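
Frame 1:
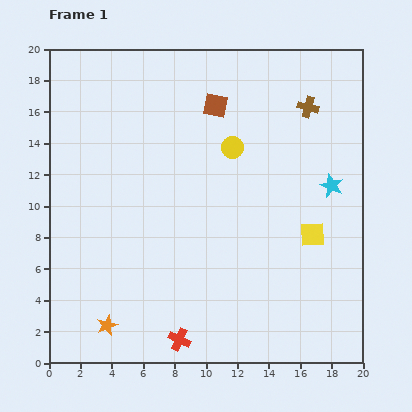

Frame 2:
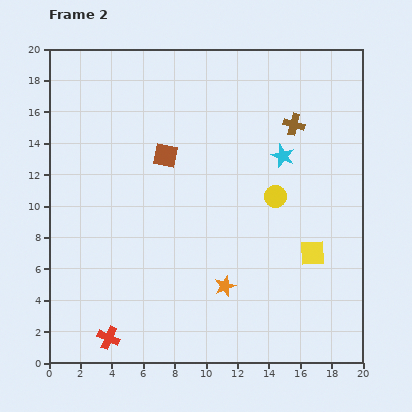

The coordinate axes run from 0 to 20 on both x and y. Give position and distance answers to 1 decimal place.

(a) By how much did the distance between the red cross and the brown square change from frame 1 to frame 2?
-3.0

Distance in frame 1: 15.1. Distance in frame 2: 12.1.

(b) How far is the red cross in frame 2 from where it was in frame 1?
4.5

The red cross moved from (8.3, 1.5) to (3.8, 1.6), a distance of √(4.5² + 0.1²) ≈ 4.5.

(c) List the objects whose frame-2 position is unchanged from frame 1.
none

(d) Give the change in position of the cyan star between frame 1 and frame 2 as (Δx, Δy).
(-3.1, 1.9)

The cyan star was at (18.0, 11.3) in frame 1 and (14.9, 13.2) in frame 2.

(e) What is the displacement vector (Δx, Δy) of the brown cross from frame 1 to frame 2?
(-0.9, -1.1)

The brown cross was at (16.5, 16.3) in frame 1 and (15.6, 15.2) in frame 2.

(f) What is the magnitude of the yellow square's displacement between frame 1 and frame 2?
1.2

The yellow square moved from (16.8, 8.2) to (16.8, 7.0), a distance of √(0.0² + 1.2²) ≈ 1.2.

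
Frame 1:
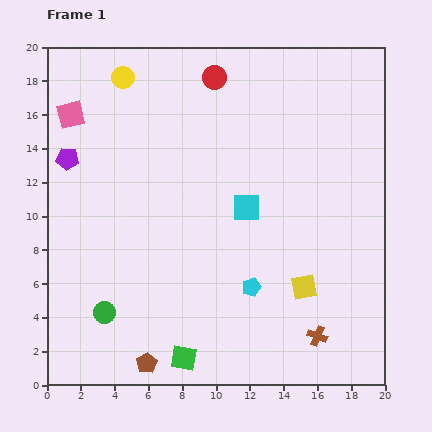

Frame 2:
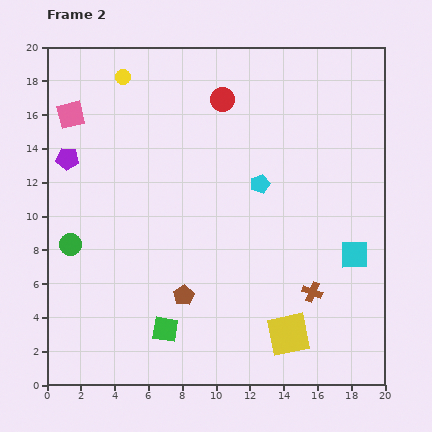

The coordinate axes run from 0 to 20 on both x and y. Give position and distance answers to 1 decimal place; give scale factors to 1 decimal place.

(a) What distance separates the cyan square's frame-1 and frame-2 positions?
7.0

The cyan square moved from (11.8, 10.5) to (18.2, 7.7), a distance of √(6.4² + 2.8²) ≈ 7.0.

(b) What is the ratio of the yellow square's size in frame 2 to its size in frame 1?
1.7×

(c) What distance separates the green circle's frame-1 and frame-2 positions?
4.5

The green circle moved from (3.4, 4.3) to (1.4, 8.3), a distance of √(2.0² + 4.0²) ≈ 4.5.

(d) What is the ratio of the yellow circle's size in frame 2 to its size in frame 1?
0.7×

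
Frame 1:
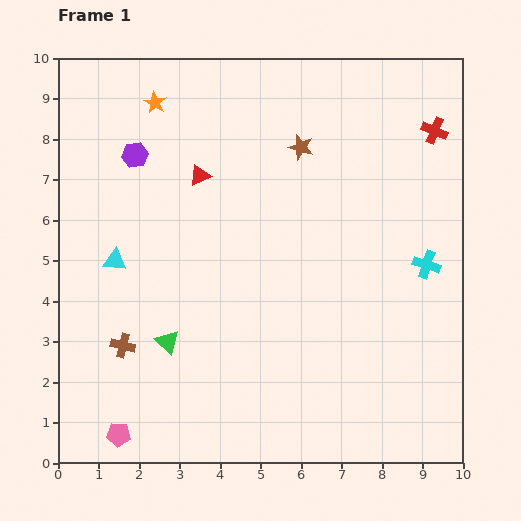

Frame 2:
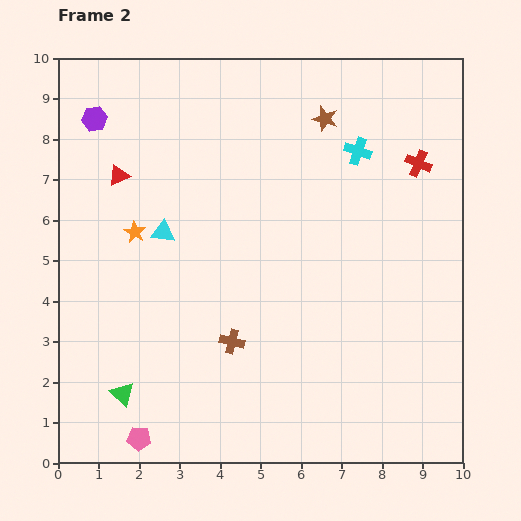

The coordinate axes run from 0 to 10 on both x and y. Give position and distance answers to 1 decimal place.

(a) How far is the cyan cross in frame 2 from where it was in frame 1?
3.3

The cyan cross moved from (9.1, 4.9) to (7.4, 7.7), a distance of √(1.7² + 2.8²) ≈ 3.3.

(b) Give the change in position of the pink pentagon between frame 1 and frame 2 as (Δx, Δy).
(0.5, -0.1)

The pink pentagon was at (1.5, 0.7) in frame 1 and (2.0, 0.6) in frame 2.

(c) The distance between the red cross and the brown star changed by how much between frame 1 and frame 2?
-0.8

Distance in frame 1: 3.3. Distance in frame 2: 2.5.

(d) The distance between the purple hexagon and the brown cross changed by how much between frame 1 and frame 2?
+1.8

Distance in frame 1: 4.7. Distance in frame 2: 6.5.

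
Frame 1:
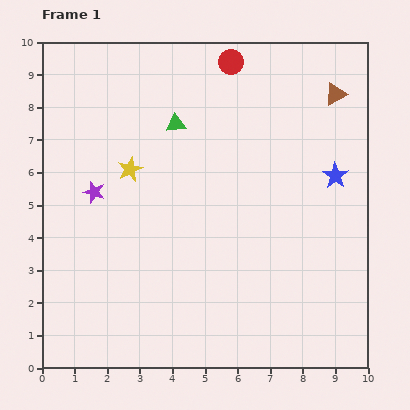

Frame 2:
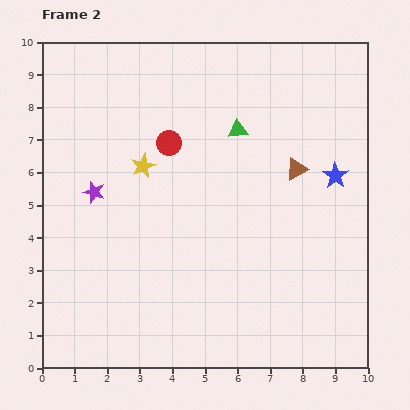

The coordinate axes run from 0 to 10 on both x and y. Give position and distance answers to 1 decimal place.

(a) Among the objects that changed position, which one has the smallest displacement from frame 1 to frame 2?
the yellow star

(moved 0.4)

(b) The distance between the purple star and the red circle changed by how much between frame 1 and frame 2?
-3.1

Distance in frame 1: 5.8. Distance in frame 2: 2.7.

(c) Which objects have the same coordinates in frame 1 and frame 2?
the blue star, the purple star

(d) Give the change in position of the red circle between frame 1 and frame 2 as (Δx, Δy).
(-1.9, -2.5)

The red circle was at (5.8, 9.4) in frame 1 and (3.9, 6.9) in frame 2.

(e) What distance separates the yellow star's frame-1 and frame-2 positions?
0.4

The yellow star moved from (2.7, 6.1) to (3.1, 6.2), a distance of √(0.4² + 0.1²) ≈ 0.4.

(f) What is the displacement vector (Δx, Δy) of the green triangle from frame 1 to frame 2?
(1.9, -0.2)

The green triangle was at (4.1, 7.5) in frame 1 and (6.0, 7.3) in frame 2.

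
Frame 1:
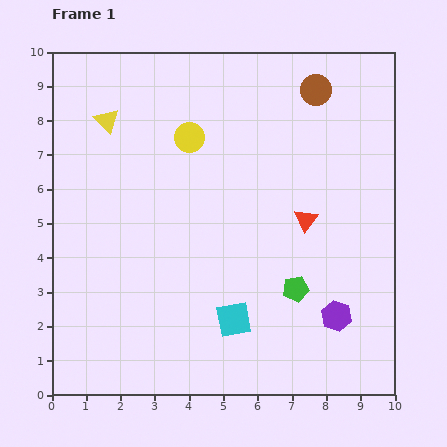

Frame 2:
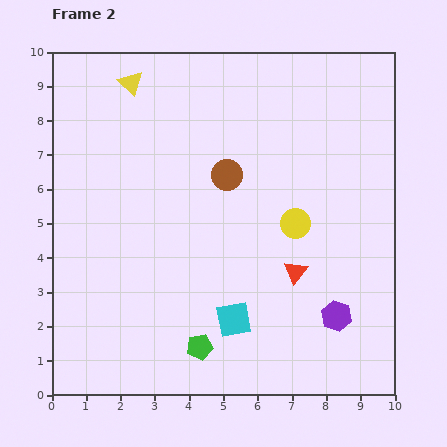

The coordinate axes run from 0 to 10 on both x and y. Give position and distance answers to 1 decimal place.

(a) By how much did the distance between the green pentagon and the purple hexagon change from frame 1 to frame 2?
+2.7

Distance in frame 1: 1.4. Distance in frame 2: 4.1.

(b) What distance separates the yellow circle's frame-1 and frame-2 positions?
4.0

The yellow circle moved from (4.0, 7.5) to (7.1, 5.0), a distance of √(3.1² + 2.5²) ≈ 4.0.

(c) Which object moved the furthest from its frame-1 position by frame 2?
the yellow circle

(moved 4.0; next 3.6)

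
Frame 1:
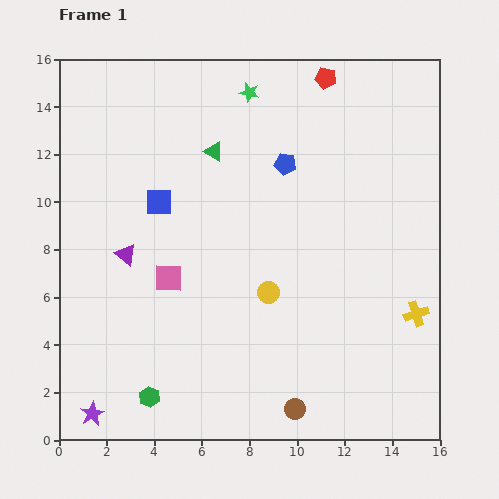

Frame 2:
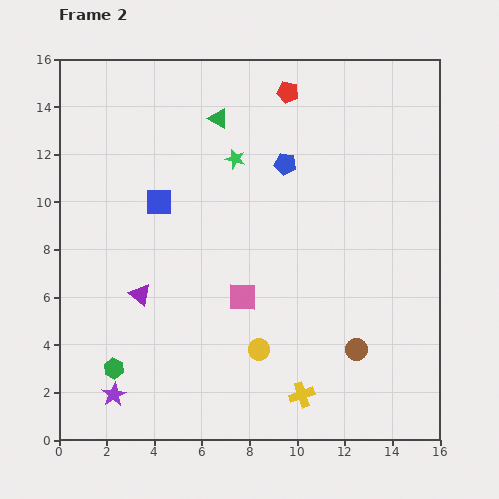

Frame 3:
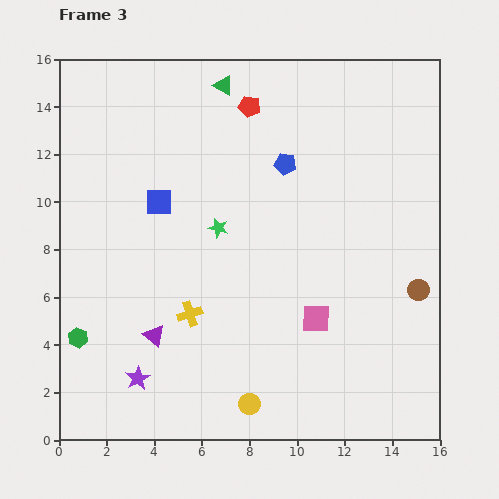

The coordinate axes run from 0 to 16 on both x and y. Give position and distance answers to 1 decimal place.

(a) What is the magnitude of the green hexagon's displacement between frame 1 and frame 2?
1.9

The green hexagon moved from (3.8, 1.8) to (2.3, 3.0), a distance of √(1.5² + 1.2²) ≈ 1.9.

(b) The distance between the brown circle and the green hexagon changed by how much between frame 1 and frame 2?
+4.1

Distance in frame 1: 6.1. Distance in frame 2: 10.2.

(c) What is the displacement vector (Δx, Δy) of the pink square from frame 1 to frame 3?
(6.2, -1.7)

The pink square was at (4.6, 6.8) in frame 1 and (10.8, 5.1) in frame 3.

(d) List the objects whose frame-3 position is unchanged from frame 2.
the blue square, the blue pentagon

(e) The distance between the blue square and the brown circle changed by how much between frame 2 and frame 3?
+1.1

Distance in frame 2: 10.4. Distance in frame 3: 11.5.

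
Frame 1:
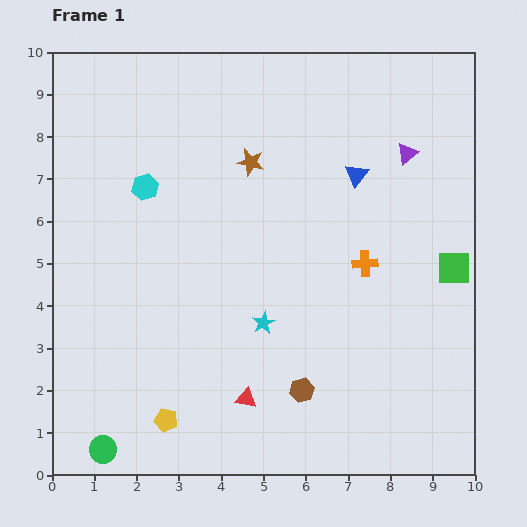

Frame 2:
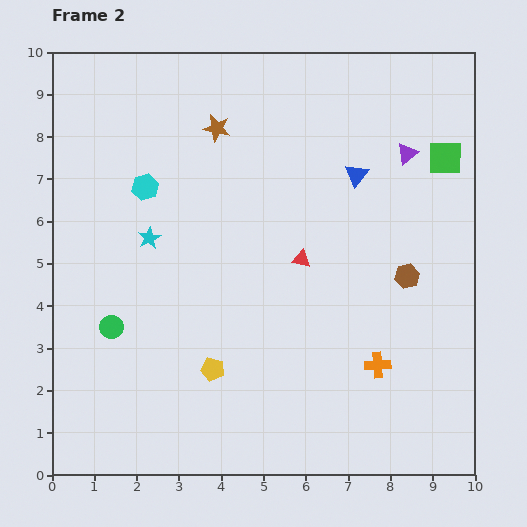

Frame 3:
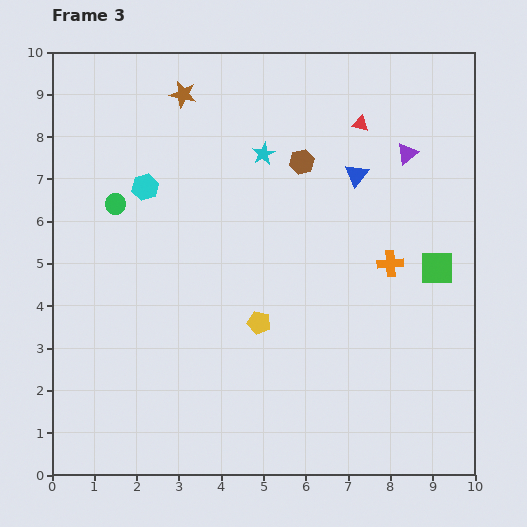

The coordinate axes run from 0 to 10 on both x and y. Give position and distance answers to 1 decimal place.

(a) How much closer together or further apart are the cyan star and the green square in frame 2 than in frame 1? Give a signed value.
+2.6

Distance in frame 1: 4.7. Distance in frame 2: 7.3.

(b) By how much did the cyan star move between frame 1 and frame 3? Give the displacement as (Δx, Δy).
(0.0, 4.0)

The cyan star was at (5.0, 3.6) in frame 1 and (5.0, 7.6) in frame 3.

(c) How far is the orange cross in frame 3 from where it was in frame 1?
0.6

The orange cross moved from (7.4, 5.0) to (8.0, 5.0), a distance of √(0.6² + 0.0²) ≈ 0.6.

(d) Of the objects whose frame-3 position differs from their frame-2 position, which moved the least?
the brown star

(moved 1.1)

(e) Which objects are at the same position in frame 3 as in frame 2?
the blue triangle, the cyan hexagon, the purple triangle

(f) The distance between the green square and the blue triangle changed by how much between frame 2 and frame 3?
+0.8

Distance in frame 2: 2.1. Distance in frame 3: 2.9.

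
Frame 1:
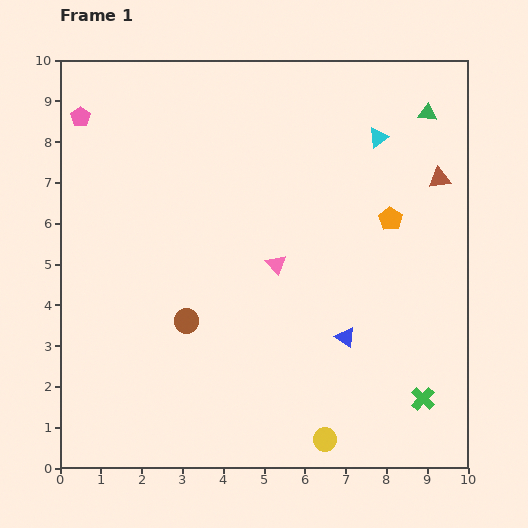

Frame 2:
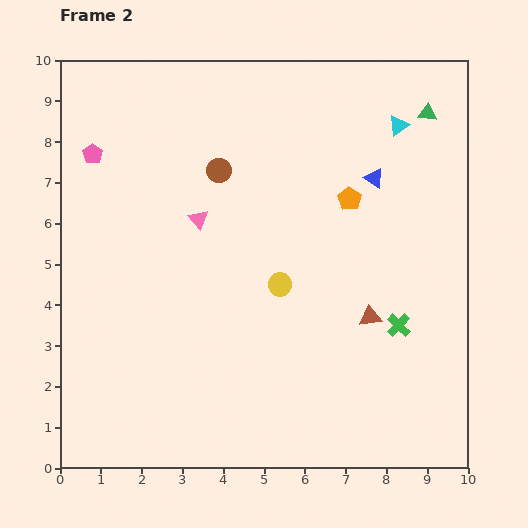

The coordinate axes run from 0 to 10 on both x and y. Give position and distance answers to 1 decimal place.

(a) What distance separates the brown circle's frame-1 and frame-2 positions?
3.8

The brown circle moved from (3.1, 3.6) to (3.9, 7.3), a distance of √(0.8² + 3.7²) ≈ 3.8.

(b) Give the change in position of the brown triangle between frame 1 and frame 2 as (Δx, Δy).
(-1.7, -3.4)

The brown triangle was at (9.3, 7.1) in frame 1 and (7.6, 3.7) in frame 2.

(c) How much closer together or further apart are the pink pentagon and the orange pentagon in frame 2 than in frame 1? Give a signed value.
-1.6

Distance in frame 1: 8.0. Distance in frame 2: 6.4.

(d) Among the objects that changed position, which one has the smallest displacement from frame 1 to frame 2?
the cyan triangle

(moved 0.6)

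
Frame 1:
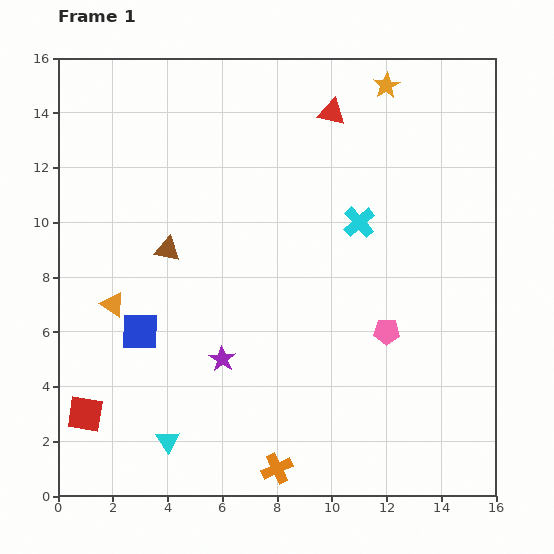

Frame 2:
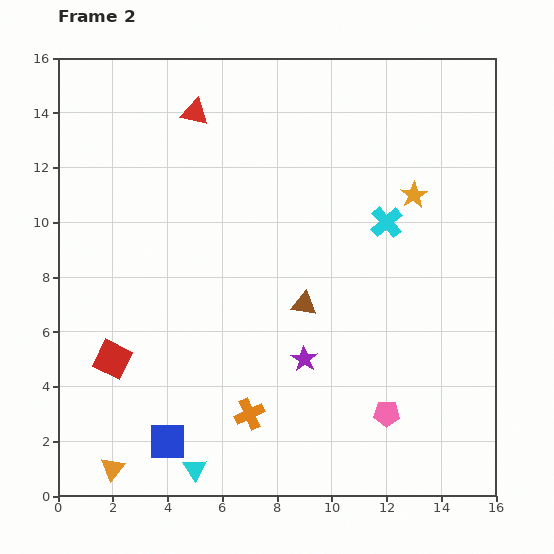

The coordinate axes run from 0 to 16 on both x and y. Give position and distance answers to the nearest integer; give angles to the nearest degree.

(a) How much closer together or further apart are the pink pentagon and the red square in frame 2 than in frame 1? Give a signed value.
-1

Distance in frame 1: 11. Distance in frame 2: 10.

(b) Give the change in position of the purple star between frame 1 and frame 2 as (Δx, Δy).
(3, 0)

The purple star was at (6, 5) in frame 1 and (9, 5) in frame 2.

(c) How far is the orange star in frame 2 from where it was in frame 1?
4

The orange star moved from (12, 15) to (13, 11), a distance of √(1² + 4²) ≈ 4.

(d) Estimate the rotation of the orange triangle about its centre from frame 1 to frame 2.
36° clockwise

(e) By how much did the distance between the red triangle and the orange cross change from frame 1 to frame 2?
-2

Distance in frame 1: 13. Distance in frame 2: 11.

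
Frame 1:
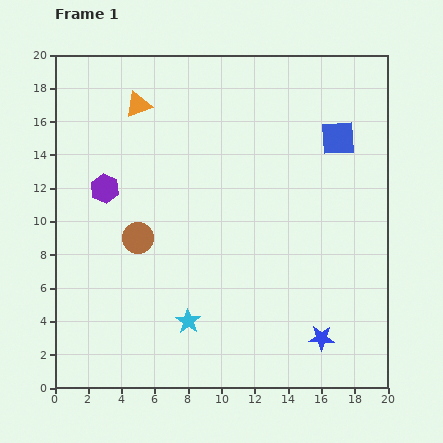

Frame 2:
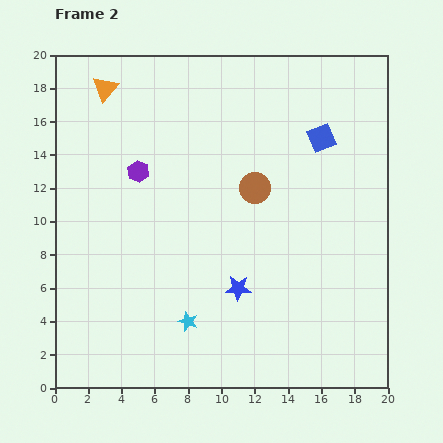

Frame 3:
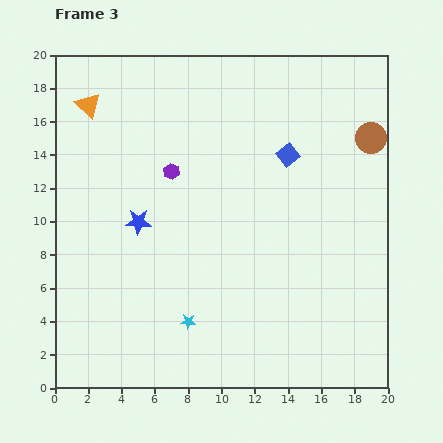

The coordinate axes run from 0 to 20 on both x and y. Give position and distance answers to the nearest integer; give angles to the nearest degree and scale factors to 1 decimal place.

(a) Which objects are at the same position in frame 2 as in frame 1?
the cyan star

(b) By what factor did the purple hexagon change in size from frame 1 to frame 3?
0.6×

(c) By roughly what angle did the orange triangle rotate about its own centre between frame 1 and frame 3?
53° counter-clockwise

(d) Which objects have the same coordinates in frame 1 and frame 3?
the cyan star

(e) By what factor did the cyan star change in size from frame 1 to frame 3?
0.6×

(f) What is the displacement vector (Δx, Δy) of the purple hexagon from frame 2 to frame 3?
(2, 0)

The purple hexagon was at (5, 13) in frame 2 and (7, 13) in frame 3.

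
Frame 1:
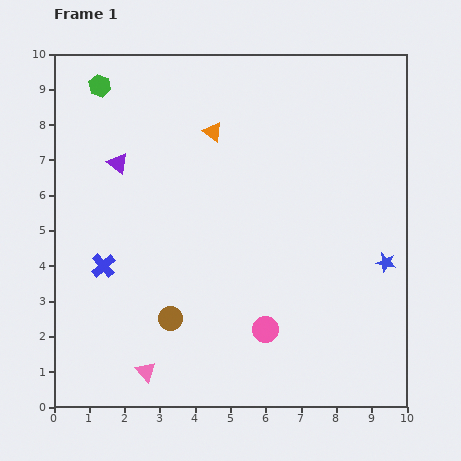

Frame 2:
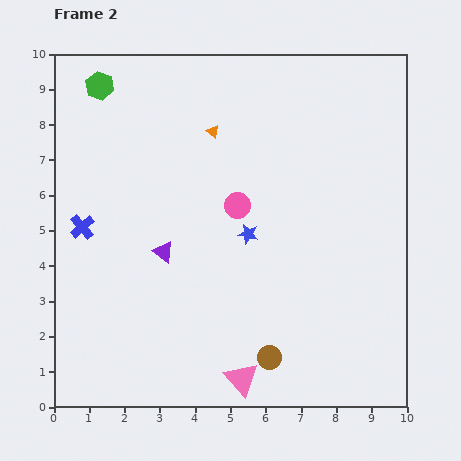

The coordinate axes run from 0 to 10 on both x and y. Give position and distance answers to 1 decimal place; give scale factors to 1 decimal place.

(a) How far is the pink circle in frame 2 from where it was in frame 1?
3.6

The pink circle moved from (6.0, 2.2) to (5.2, 5.7), a distance of √(0.8² + 3.5²) ≈ 3.6.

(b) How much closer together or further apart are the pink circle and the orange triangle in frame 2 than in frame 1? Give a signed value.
-3.6

Distance in frame 1: 5.8. Distance in frame 2: 2.2.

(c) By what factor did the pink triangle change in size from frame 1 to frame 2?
1.7×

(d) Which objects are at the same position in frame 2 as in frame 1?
the orange triangle, the green hexagon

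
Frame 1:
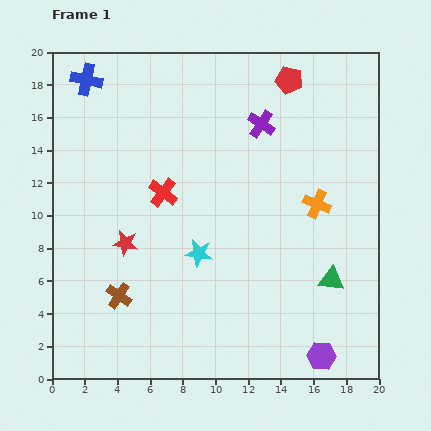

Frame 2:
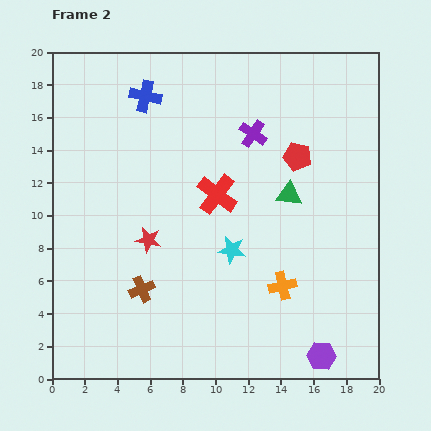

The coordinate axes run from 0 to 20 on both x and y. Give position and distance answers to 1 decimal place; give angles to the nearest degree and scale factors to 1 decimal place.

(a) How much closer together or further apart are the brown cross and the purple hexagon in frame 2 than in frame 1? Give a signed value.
-1.2

Distance in frame 1: 12.9. Distance in frame 2: 11.7.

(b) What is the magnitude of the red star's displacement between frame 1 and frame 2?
1.4

The red star moved from (4.5, 8.3) to (5.9, 8.5), a distance of √(1.4² + 0.2²) ≈ 1.4.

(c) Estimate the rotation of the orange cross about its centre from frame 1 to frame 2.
36° counter-clockwise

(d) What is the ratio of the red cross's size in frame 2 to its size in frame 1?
1.4×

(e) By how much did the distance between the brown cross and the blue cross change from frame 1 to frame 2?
-1.6

Distance in frame 1: 13.4. Distance in frame 2: 11.8.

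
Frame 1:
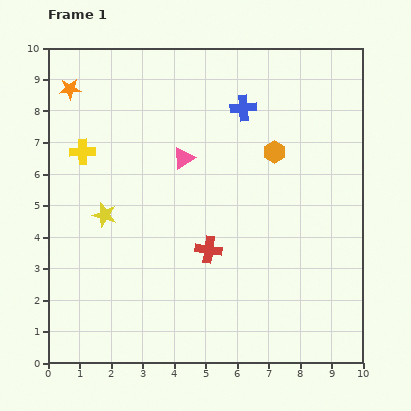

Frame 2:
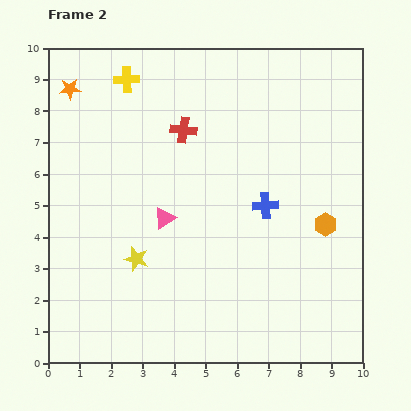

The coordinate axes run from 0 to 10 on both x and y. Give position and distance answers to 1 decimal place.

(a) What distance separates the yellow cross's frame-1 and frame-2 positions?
2.7

The yellow cross moved from (1.1, 6.7) to (2.5, 9.0), a distance of √(1.4² + 2.3²) ≈ 2.7.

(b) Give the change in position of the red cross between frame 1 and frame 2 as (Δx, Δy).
(-0.8, 3.8)

The red cross was at (5.1, 3.6) in frame 1 and (4.3, 7.4) in frame 2.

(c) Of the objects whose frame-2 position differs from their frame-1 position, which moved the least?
the yellow star

(moved 1.7)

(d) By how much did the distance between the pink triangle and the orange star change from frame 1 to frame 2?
+0.9

Distance in frame 1: 4.2. Distance in frame 2: 5.1.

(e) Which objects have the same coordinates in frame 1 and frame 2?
the orange star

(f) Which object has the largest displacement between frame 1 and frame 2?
the red cross

(moved 3.9; next 3.2)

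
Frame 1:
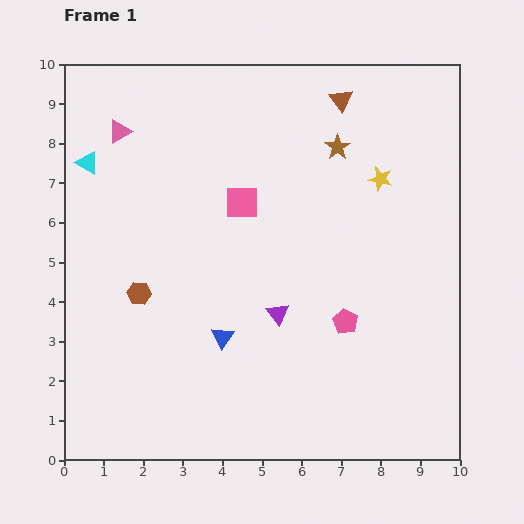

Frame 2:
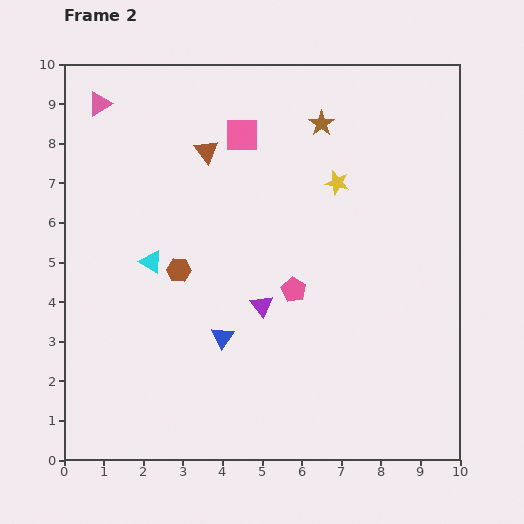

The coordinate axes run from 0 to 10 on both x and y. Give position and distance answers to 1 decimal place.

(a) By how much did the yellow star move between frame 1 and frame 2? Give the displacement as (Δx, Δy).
(-1.1, -0.1)

The yellow star was at (8.0, 7.1) in frame 1 and (6.9, 7.0) in frame 2.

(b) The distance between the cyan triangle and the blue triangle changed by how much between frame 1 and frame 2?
-3.0

Distance in frame 1: 5.6. Distance in frame 2: 2.6.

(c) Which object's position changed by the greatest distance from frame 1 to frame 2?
the brown triangle

(moved 3.6; next 3.0)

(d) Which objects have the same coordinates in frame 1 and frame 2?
the blue triangle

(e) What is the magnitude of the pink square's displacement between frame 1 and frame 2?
1.7

The pink square moved from (4.5, 6.5) to (4.5, 8.2), a distance of √(0.0² + 1.7²) ≈ 1.7.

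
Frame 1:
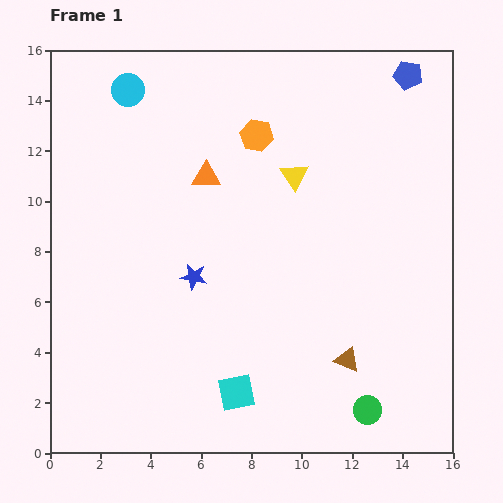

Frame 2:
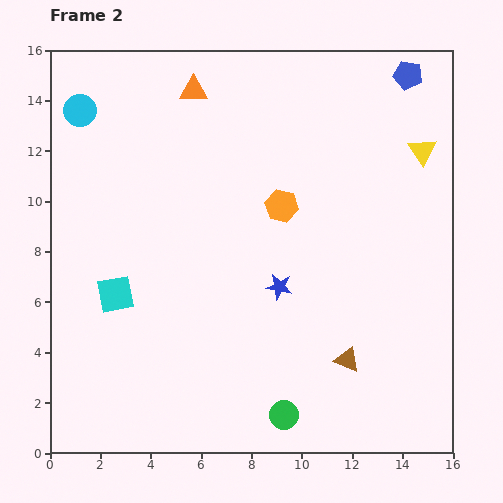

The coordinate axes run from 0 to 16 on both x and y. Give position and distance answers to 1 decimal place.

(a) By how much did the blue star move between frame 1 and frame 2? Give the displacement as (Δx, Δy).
(3.4, -0.4)

The blue star was at (5.7, 7.0) in frame 1 and (9.1, 6.6) in frame 2.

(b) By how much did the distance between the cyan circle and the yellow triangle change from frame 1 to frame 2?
+6.3

Distance in frame 1: 7.4. Distance in frame 2: 13.7.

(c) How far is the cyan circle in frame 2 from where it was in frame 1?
2.1

The cyan circle moved from (3.1, 14.4) to (1.2, 13.6), a distance of √(1.9² + 0.8²) ≈ 2.1.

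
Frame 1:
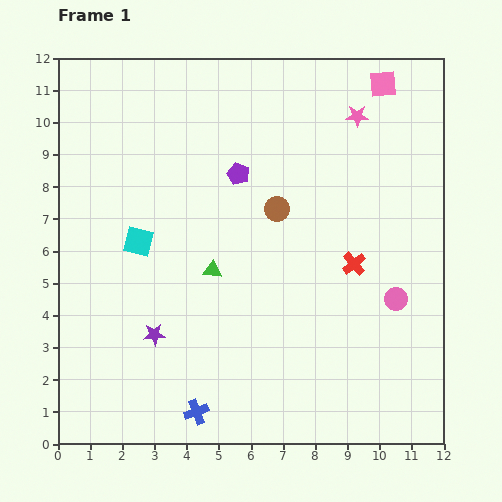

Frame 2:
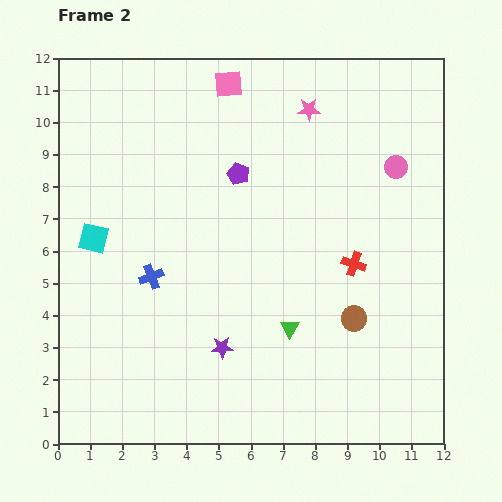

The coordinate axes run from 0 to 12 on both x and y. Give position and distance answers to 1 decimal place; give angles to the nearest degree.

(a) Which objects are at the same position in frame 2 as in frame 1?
the red cross, the purple pentagon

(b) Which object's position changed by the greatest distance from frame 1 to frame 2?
the pink square

(moved 4.8; next 4.4)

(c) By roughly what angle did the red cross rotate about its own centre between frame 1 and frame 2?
30° counter-clockwise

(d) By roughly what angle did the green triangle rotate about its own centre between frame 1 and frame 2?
54° clockwise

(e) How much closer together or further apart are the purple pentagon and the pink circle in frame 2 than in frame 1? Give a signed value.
-1.4

Distance in frame 1: 6.3. Distance in frame 2: 4.9.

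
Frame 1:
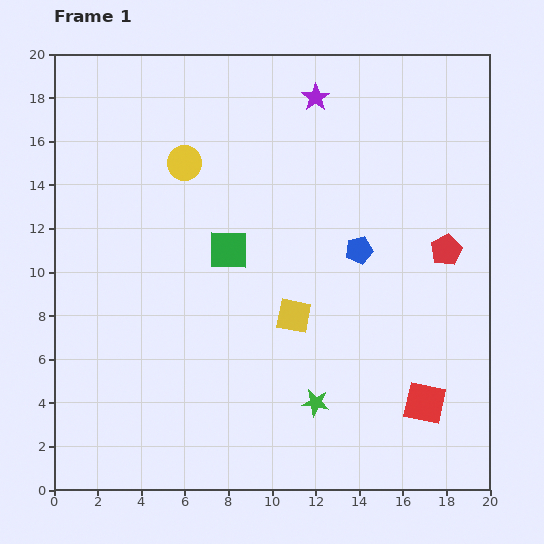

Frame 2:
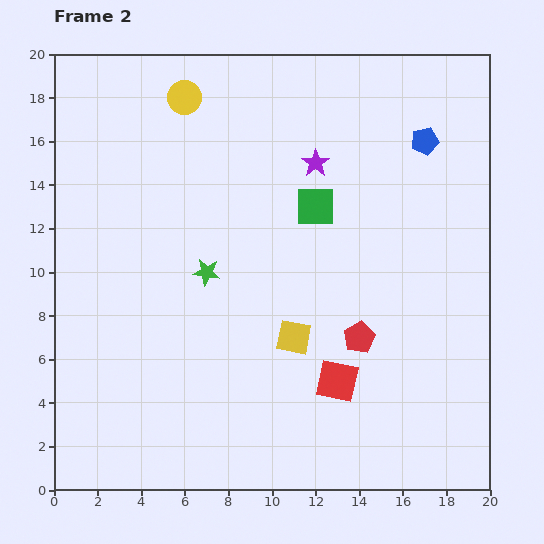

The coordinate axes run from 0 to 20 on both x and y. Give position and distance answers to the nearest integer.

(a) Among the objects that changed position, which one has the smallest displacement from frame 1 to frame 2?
the yellow square

(moved 1)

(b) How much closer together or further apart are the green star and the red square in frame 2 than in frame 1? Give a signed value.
+3

Distance in frame 1: 5. Distance in frame 2: 8.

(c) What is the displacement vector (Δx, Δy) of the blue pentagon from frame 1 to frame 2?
(3, 5)

The blue pentagon was at (14, 11) in frame 1 and (17, 16) in frame 2.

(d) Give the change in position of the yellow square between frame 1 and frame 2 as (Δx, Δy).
(0, -1)

The yellow square was at (11, 8) in frame 1 and (11, 7) in frame 2.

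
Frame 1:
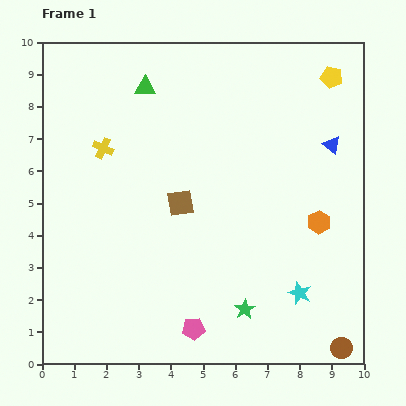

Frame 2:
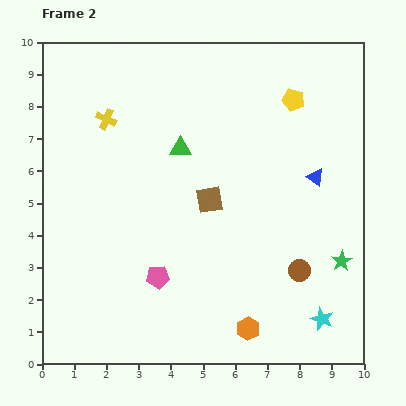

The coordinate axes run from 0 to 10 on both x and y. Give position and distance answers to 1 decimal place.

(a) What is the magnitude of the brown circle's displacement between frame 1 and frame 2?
2.7

The brown circle moved from (9.3, 0.5) to (8.0, 2.9), a distance of √(1.3² + 2.4²) ≈ 2.7.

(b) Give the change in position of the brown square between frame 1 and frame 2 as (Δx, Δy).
(0.9, 0.1)

The brown square was at (4.3, 5.0) in frame 1 and (5.2, 5.1) in frame 2.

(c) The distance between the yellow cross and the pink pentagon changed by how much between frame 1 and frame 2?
-1.1

Distance in frame 1: 6.3. Distance in frame 2: 5.2.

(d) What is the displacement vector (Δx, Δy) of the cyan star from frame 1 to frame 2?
(0.7, -0.8)

The cyan star was at (8.0, 2.2) in frame 1 and (8.7, 1.4) in frame 2.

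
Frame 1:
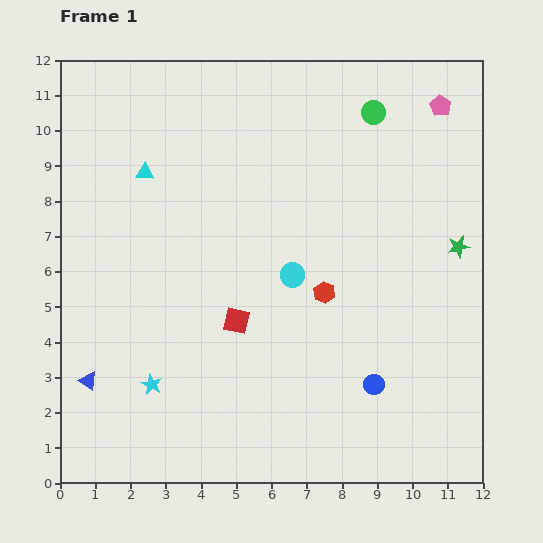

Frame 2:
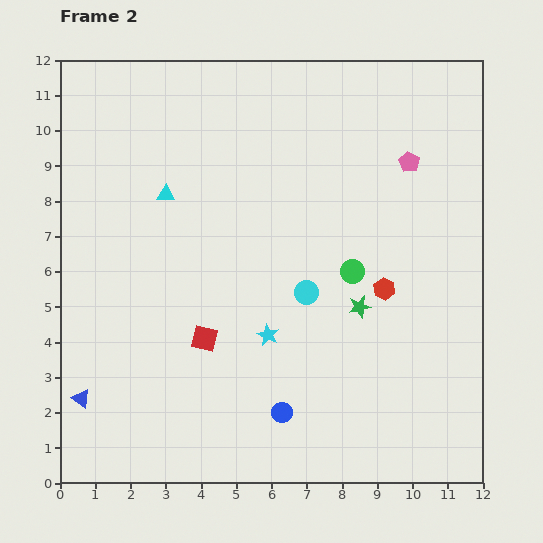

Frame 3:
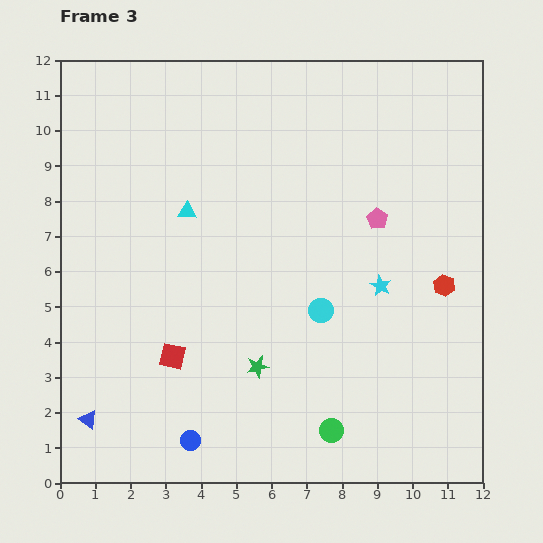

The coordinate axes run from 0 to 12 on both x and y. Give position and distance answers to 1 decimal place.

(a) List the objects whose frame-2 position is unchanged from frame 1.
none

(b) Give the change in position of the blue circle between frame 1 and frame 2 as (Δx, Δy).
(-2.6, -0.8)

The blue circle was at (8.9, 2.8) in frame 1 and (6.3, 2.0) in frame 2.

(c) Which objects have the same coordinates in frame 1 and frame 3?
none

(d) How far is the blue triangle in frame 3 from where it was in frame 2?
0.6

The blue triangle moved from (0.6, 2.4) to (0.8, 1.8), a distance of √(0.2² + 0.6²) ≈ 0.6.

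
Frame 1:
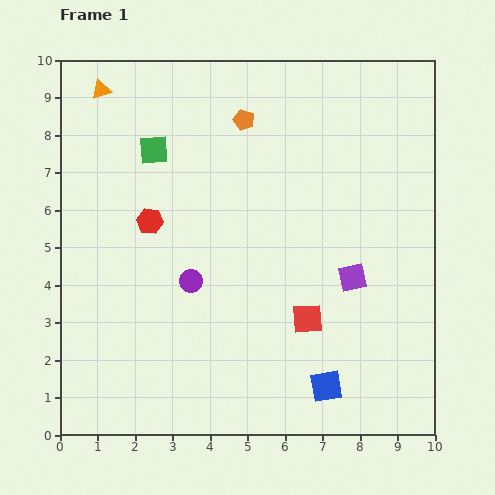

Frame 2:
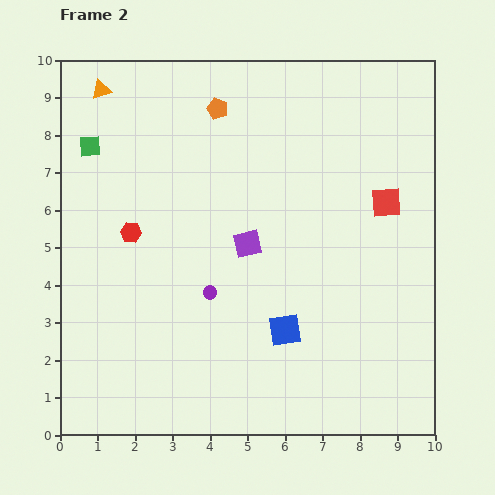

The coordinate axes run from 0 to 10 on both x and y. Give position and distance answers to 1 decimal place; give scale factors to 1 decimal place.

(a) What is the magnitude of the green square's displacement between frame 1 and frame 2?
1.7

The green square moved from (2.5, 7.6) to (0.8, 7.7), a distance of √(1.7² + 0.1²) ≈ 1.7.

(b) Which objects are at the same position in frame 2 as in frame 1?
the orange triangle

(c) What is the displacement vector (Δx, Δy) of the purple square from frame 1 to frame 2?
(-2.8, 0.9)

The purple square was at (7.8, 4.2) in frame 1 and (5.0, 5.1) in frame 2.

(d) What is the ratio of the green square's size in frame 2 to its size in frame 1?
0.7×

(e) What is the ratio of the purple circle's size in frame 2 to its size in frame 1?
0.6×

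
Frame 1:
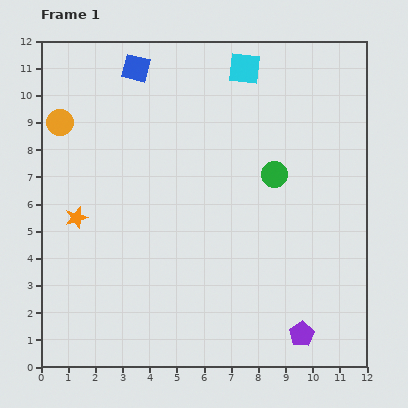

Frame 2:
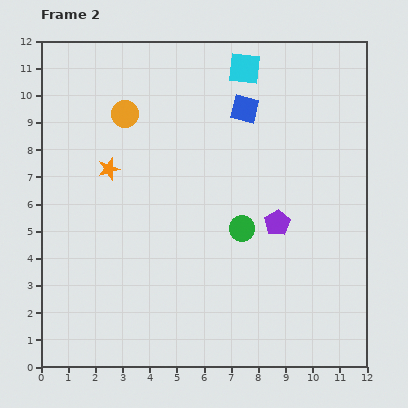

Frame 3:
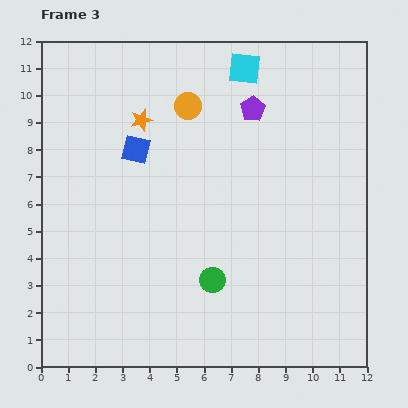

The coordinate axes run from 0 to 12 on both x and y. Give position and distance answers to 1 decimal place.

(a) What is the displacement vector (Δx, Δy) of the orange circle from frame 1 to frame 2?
(2.4, 0.3)

The orange circle was at (0.7, 9.0) in frame 1 and (3.1, 9.3) in frame 2.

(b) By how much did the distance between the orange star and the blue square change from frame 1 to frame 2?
-0.4

Distance in frame 1: 5.9. Distance in frame 2: 5.5.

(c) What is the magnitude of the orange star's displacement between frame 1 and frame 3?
4.3

The orange star moved from (1.3, 5.5) to (3.7, 9.1), a distance of √(2.4² + 3.6²) ≈ 4.3.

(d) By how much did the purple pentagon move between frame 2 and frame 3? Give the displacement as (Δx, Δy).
(-0.9, 4.2)

The purple pentagon was at (8.7, 5.3) in frame 2 and (7.8, 9.5) in frame 3.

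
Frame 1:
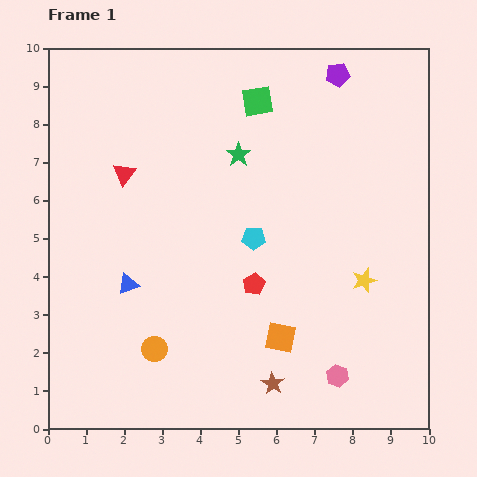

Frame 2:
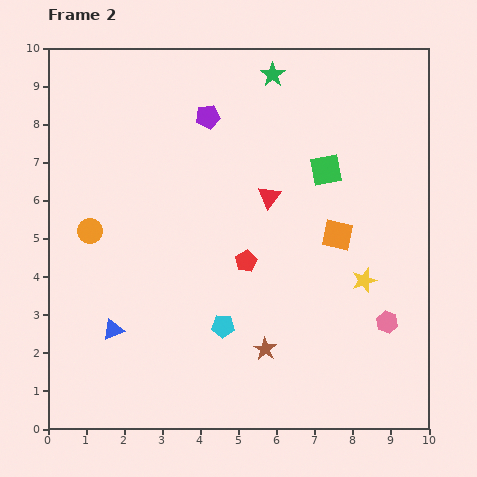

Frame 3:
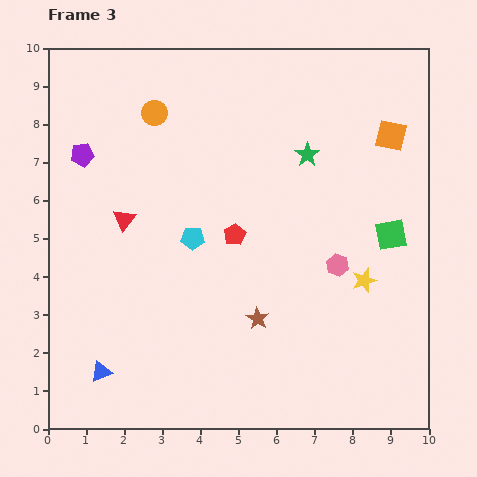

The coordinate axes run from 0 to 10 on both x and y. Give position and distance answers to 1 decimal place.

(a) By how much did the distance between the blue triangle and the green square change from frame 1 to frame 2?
+1.1

Distance in frame 1: 5.9. Distance in frame 2: 7.0.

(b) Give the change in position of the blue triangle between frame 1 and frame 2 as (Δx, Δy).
(-0.4, -1.2)

The blue triangle was at (2.1, 3.8) in frame 1 and (1.7, 2.6) in frame 2.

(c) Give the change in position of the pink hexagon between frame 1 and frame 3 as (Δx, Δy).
(0.0, 2.9)

The pink hexagon was at (7.6, 1.4) in frame 1 and (7.6, 4.3) in frame 3.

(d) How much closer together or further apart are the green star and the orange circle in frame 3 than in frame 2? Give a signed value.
-2.2

Distance in frame 2: 6.3. Distance in frame 3: 4.1.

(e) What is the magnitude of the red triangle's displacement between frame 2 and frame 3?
3.8

The red triangle moved from (5.8, 6.1) to (2.0, 5.5), a distance of √(3.8² + 0.6²) ≈ 3.8.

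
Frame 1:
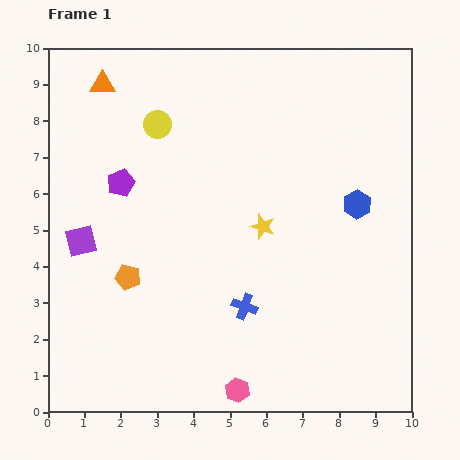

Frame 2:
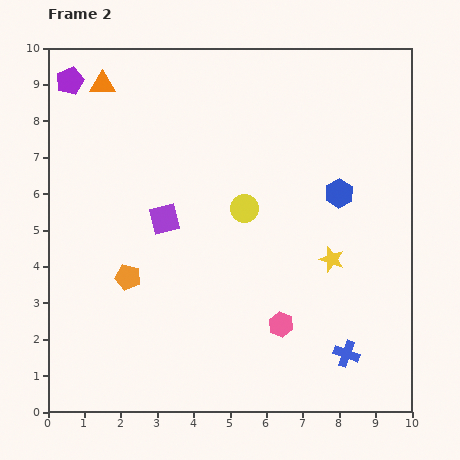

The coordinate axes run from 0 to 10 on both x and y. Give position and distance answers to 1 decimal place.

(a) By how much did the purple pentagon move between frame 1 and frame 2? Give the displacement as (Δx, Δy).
(-1.4, 2.8)

The purple pentagon was at (2.0, 6.3) in frame 1 and (0.6, 9.1) in frame 2.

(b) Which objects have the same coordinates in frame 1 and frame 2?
the orange pentagon, the orange triangle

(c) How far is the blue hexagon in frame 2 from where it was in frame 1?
0.6

The blue hexagon moved from (8.5, 5.7) to (8.0, 6.0), a distance of √(0.5² + 0.3²) ≈ 0.6.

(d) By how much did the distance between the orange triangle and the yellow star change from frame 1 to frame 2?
+2.0

Distance in frame 1: 5.9. Distance in frame 2: 7.9.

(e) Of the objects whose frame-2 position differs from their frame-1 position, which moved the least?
the blue hexagon

(moved 0.6)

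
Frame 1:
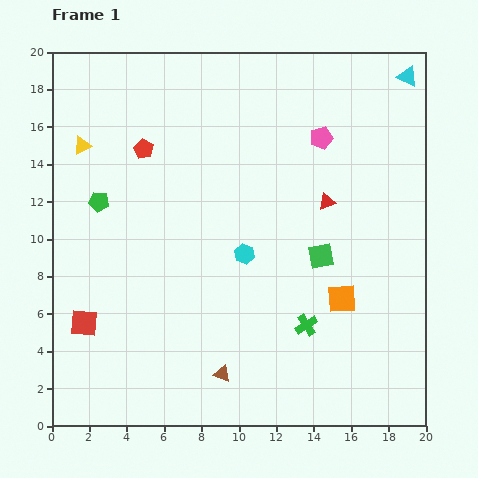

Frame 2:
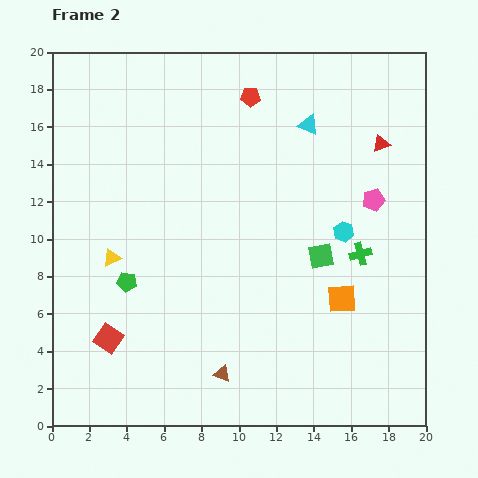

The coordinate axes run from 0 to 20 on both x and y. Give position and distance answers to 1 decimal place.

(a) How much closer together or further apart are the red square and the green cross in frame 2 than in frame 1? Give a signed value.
+2.3

Distance in frame 1: 11.9. Distance in frame 2: 14.2.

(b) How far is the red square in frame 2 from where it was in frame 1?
1.5

The red square moved from (1.7, 5.5) to (3.0, 4.7), a distance of √(1.3² + 0.8²) ≈ 1.5.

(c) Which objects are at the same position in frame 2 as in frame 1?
the green square, the orange square, the brown triangle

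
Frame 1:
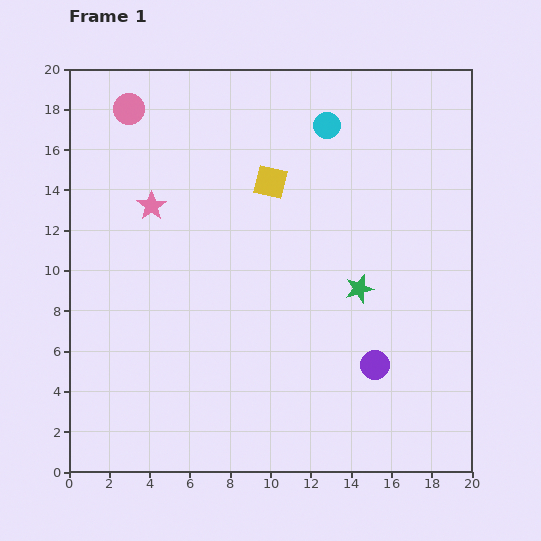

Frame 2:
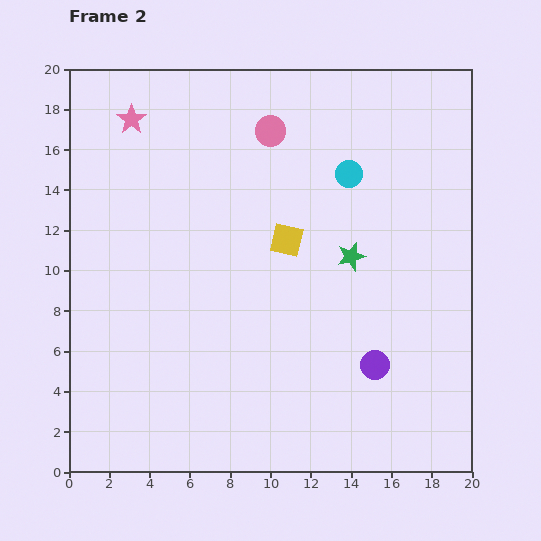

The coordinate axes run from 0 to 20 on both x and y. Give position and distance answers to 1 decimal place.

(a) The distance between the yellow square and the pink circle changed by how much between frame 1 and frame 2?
-2.4

Distance in frame 1: 7.9. Distance in frame 2: 5.5.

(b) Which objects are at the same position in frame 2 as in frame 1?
the purple circle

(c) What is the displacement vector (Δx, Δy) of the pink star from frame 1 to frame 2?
(-1.0, 4.3)

The pink star was at (4.1, 13.2) in frame 1 and (3.1, 17.5) in frame 2.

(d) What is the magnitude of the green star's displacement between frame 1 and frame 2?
1.6

The green star moved from (14.4, 9.1) to (14.0, 10.7), a distance of √(0.4² + 1.6²) ≈ 1.6.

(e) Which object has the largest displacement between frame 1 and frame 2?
the pink circle

(moved 7.1; next 4.4)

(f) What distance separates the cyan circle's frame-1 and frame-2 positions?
2.6

The cyan circle moved from (12.8, 17.2) to (13.9, 14.8), a distance of √(1.1² + 2.4²) ≈ 2.6.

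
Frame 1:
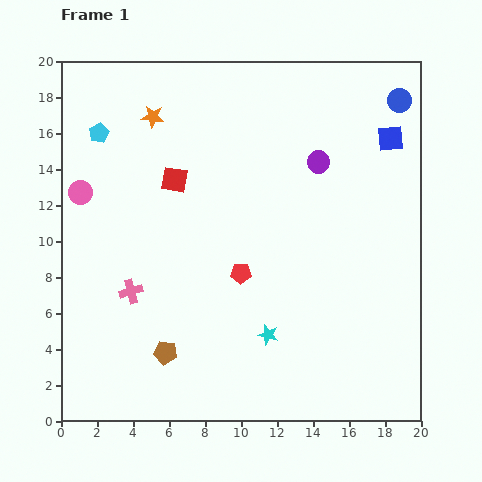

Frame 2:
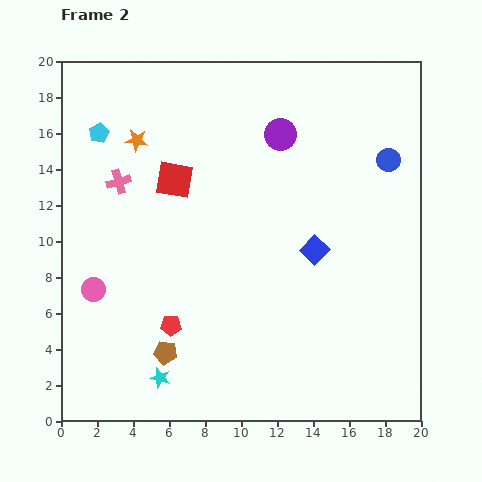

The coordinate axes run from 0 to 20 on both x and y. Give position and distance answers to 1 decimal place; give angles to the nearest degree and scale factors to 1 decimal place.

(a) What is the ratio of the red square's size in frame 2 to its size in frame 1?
1.4×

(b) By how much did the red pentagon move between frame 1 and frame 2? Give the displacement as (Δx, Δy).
(-3.9, -2.9)

The red pentagon was at (10.0, 8.2) in frame 1 and (6.1, 5.3) in frame 2.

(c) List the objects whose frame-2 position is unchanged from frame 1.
the brown pentagon, the cyan pentagon, the red square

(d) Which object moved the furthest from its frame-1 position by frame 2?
the blue square

(moved 7.5; next 6.5)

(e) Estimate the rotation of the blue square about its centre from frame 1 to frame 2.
39° counter-clockwise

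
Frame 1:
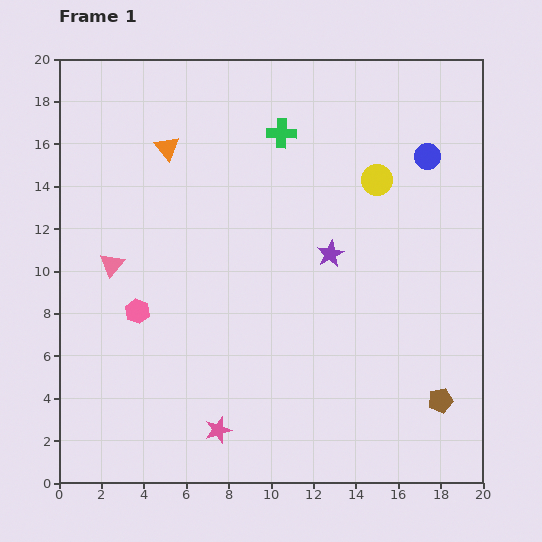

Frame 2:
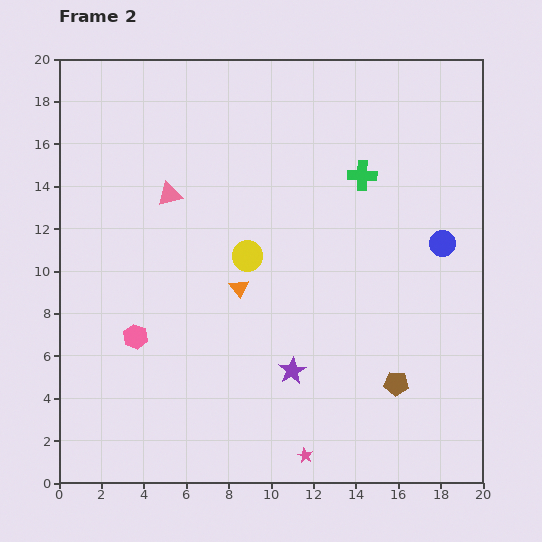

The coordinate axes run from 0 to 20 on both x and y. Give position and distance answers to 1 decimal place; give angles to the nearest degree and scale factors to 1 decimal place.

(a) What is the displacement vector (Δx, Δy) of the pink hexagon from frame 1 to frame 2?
(-0.1, -1.2)

The pink hexagon was at (3.7, 8.1) in frame 1 and (3.6, 6.9) in frame 2.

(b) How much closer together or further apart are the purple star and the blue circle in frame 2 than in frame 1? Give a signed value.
+2.8

Distance in frame 1: 6.5. Distance in frame 2: 9.3.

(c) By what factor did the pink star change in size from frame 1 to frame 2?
0.6×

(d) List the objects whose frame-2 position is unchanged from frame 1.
none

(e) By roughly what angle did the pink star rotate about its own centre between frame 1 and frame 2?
26° counter-clockwise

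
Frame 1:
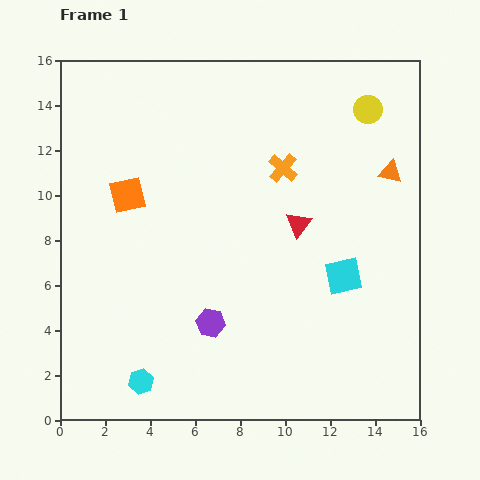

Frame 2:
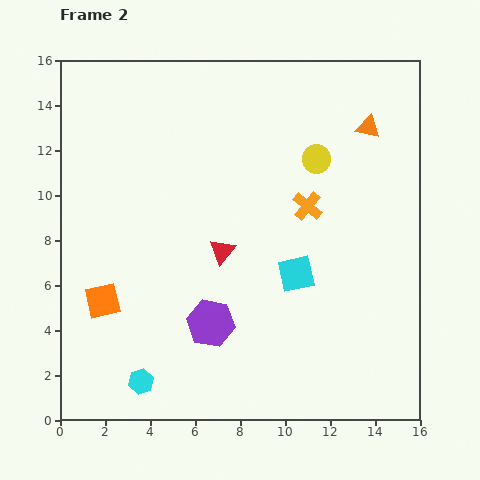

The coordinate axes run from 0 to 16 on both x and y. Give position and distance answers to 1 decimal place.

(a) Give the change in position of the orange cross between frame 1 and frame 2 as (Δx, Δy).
(1.1, -1.7)

The orange cross was at (9.9, 11.2) in frame 1 and (11.0, 9.5) in frame 2.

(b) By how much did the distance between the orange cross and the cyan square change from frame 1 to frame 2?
-2.5

Distance in frame 1: 5.5. Distance in frame 2: 3.0.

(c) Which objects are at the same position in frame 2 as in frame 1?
the cyan hexagon, the purple hexagon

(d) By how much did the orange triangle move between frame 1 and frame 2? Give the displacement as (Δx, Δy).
(-1.0, 2.0)

The orange triangle was at (14.7, 11.0) in frame 1 and (13.7, 13.0) in frame 2.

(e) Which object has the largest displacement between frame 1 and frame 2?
the orange square

(moved 4.8; next 3.6)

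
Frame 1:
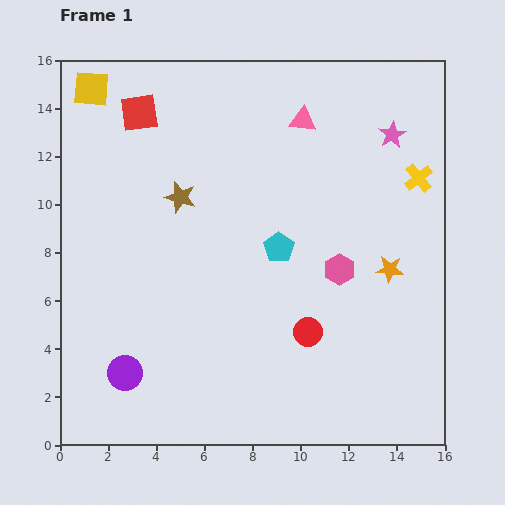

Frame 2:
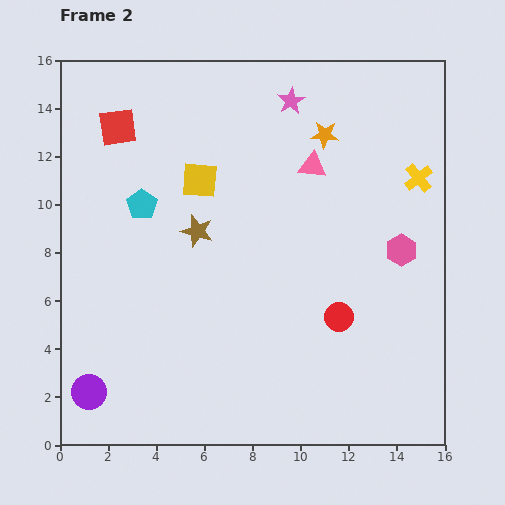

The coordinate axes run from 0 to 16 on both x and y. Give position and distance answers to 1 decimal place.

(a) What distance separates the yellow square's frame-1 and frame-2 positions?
5.9

The yellow square moved from (1.3, 14.8) to (5.8, 11.0), a distance of √(4.5² + 3.8²) ≈ 5.9.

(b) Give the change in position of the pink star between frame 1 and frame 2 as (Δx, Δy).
(-4.2, 1.4)

The pink star was at (13.8, 12.9) in frame 1 and (9.6, 14.3) in frame 2.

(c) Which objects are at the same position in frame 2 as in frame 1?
the yellow cross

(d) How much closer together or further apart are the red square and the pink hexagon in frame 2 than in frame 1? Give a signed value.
+2.4

Distance in frame 1: 10.5. Distance in frame 2: 12.9.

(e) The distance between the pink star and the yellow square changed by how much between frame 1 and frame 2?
-7.6

Distance in frame 1: 12.6. Distance in frame 2: 5.0.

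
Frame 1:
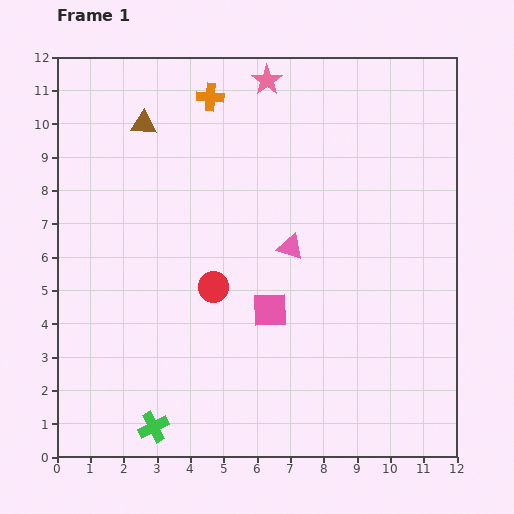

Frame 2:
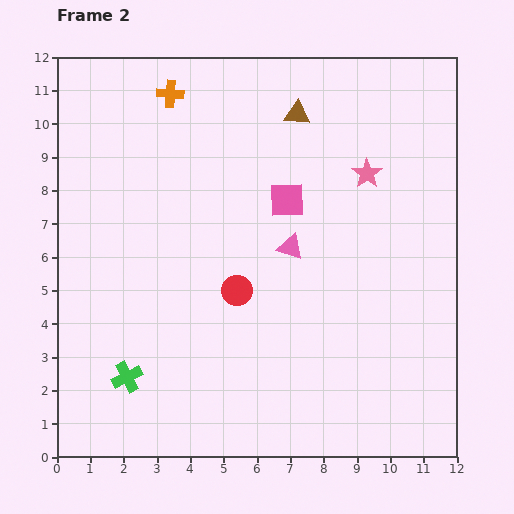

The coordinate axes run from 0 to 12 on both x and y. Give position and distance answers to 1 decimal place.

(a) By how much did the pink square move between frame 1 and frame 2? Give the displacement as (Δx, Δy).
(0.5, 3.3)

The pink square was at (6.4, 4.4) in frame 1 and (6.9, 7.7) in frame 2.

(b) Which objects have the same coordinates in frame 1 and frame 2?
the pink triangle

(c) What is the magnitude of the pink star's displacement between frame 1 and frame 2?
4.1

The pink star moved from (6.3, 11.3) to (9.3, 8.5), a distance of √(3.0² + 2.8²) ≈ 4.1.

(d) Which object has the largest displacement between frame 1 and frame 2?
the brown triangle

(moved 4.6; next 4.1)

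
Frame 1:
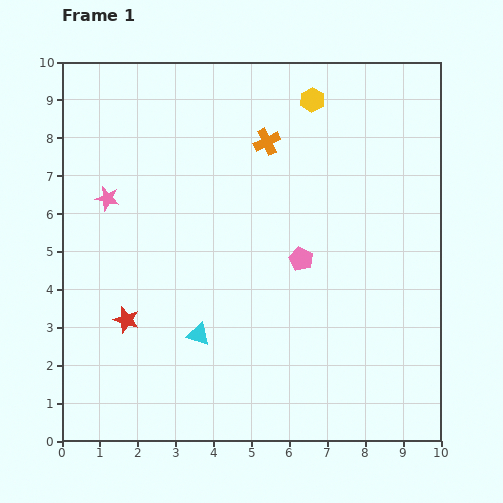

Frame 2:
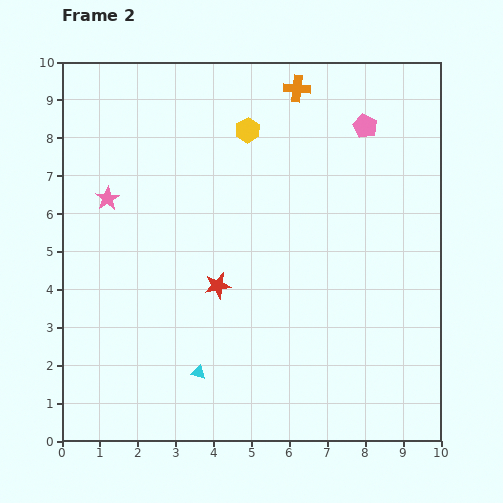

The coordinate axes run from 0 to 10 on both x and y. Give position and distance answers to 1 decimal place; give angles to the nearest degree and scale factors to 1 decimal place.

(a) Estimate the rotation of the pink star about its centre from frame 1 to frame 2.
28° clockwise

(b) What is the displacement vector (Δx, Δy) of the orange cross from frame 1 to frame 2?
(0.8, 1.4)

The orange cross was at (5.4, 7.9) in frame 1 and (6.2, 9.3) in frame 2.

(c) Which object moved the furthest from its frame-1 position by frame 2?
the pink pentagon

(moved 3.9; next 2.6)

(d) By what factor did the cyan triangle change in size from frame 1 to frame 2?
0.6×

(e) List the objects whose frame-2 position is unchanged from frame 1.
the pink star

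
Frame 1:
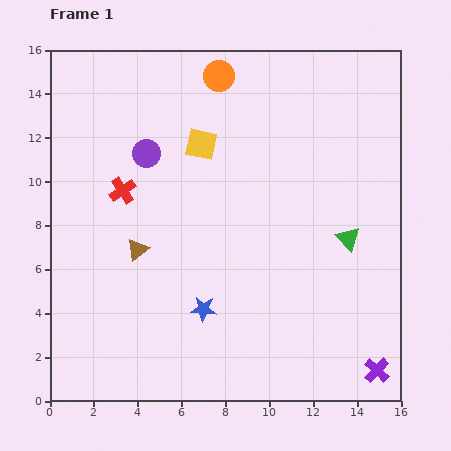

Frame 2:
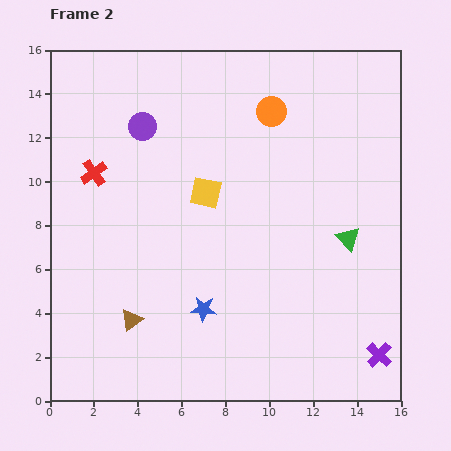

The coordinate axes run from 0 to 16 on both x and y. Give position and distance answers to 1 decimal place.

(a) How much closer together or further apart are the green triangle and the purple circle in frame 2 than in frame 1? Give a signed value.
+0.7

Distance in frame 1: 10.0. Distance in frame 2: 10.7.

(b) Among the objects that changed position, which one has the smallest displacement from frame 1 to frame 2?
the purple cross

(moved 0.7)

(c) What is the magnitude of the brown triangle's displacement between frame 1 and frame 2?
3.2

The brown triangle moved from (4.0, 6.9) to (3.7, 3.7), a distance of √(0.3² + 3.2²) ≈ 3.2.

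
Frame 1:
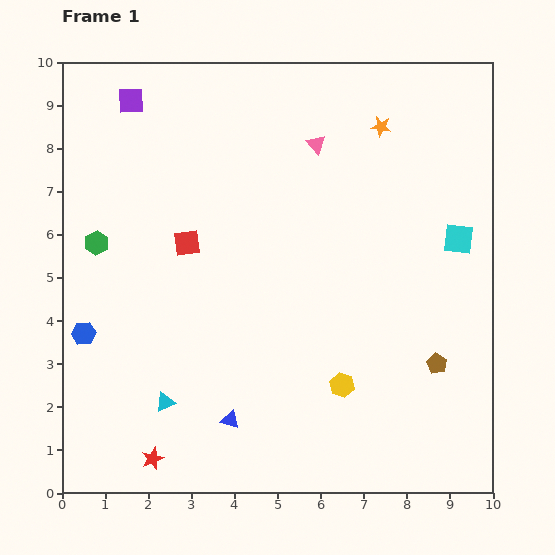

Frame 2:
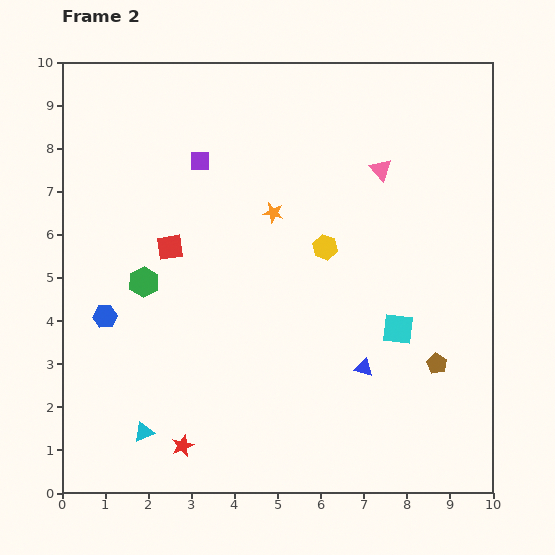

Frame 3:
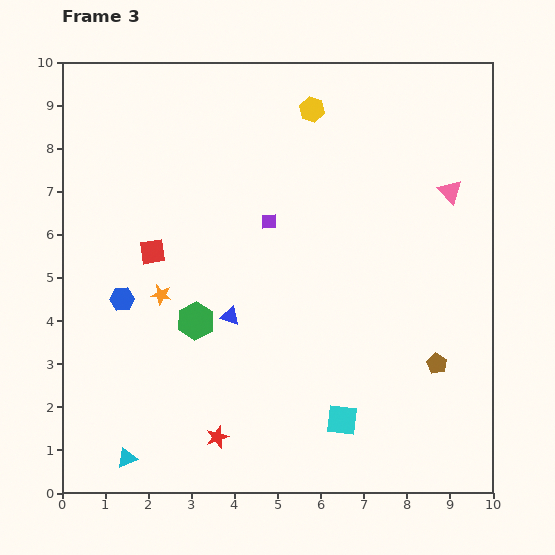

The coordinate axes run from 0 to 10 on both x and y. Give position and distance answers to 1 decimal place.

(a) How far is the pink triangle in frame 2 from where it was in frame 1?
1.6

The pink triangle moved from (5.9, 8.1) to (7.4, 7.5), a distance of √(1.5² + 0.6²) ≈ 1.6.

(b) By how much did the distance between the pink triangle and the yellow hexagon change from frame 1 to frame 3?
-1.9

Distance in frame 1: 5.6. Distance in frame 3: 3.7.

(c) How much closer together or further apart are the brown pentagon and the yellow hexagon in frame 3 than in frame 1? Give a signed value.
+4.3

Distance in frame 1: 2.3. Distance in frame 3: 6.6.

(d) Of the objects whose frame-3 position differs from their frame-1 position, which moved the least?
the red square

(moved 0.8)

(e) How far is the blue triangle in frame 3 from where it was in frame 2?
3.3

The blue triangle moved from (7.0, 2.9) to (3.9, 4.1), a distance of √(3.1² + 1.2²) ≈ 3.3.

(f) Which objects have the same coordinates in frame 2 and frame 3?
the brown pentagon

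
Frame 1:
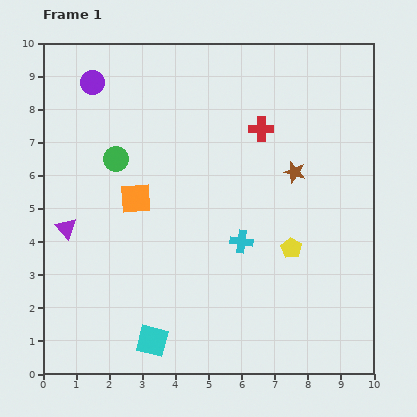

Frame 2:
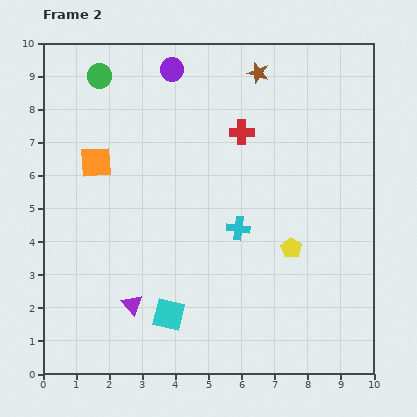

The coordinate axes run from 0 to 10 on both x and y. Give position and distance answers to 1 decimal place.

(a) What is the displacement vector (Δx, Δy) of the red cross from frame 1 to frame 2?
(-0.6, -0.1)

The red cross was at (6.6, 7.4) in frame 1 and (6.0, 7.3) in frame 2.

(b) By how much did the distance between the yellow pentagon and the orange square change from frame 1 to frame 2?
+1.5

Distance in frame 1: 4.9. Distance in frame 2: 6.4.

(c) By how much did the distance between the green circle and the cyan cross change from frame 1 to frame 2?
+1.7

Distance in frame 1: 4.5. Distance in frame 2: 6.2.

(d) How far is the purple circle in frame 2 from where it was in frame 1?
2.4

The purple circle moved from (1.5, 8.8) to (3.9, 9.2), a distance of √(2.4² + 0.4²) ≈ 2.4.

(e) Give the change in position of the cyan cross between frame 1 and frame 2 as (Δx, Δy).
(-0.1, 0.4)

The cyan cross was at (6.0, 4.0) in frame 1 and (5.9, 4.4) in frame 2.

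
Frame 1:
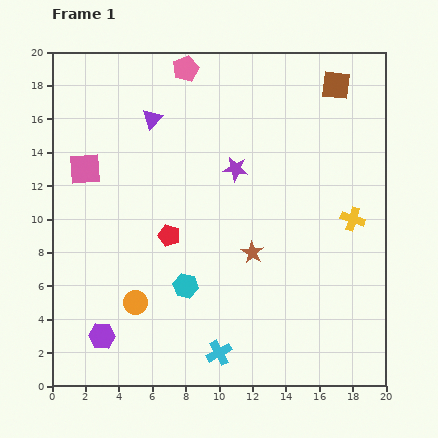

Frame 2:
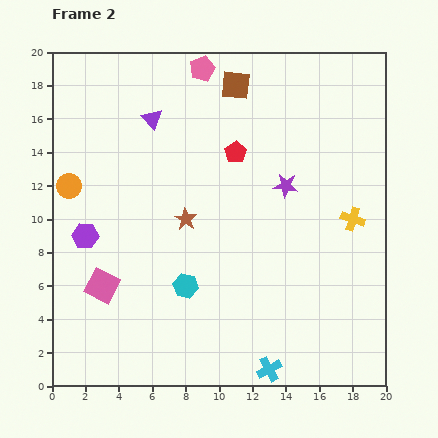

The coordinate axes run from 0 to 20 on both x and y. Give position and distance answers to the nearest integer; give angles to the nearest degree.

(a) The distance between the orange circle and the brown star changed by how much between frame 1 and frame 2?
-1

Distance in frame 1: 8. Distance in frame 2: 7.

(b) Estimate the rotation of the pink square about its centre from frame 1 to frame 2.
31° clockwise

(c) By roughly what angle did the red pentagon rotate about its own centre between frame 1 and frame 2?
22° clockwise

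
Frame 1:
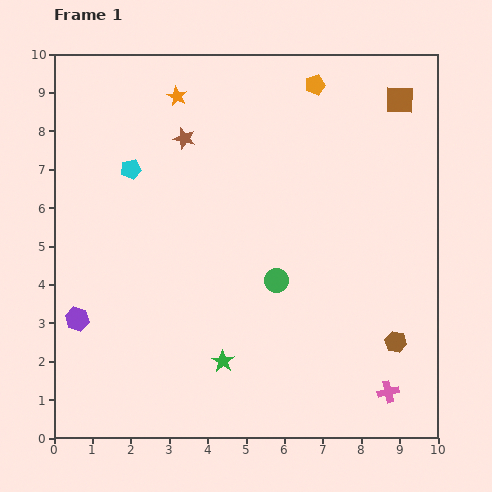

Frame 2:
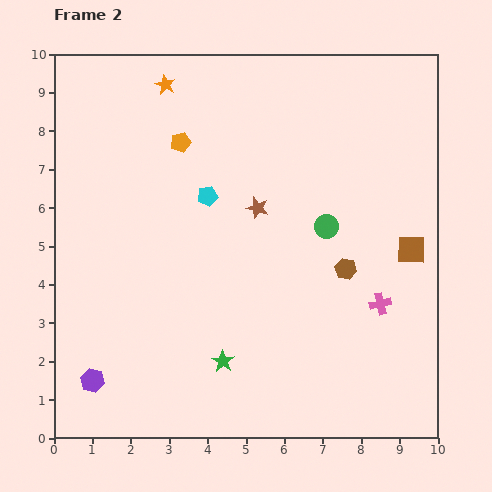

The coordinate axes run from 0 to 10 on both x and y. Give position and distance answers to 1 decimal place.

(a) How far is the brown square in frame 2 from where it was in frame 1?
3.9

The brown square moved from (9.0, 8.8) to (9.3, 4.9), a distance of √(0.3² + 3.9²) ≈ 3.9.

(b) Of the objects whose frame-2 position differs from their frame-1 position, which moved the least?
the orange star

(moved 0.4)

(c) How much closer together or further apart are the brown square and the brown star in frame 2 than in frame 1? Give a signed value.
-1.6

Distance in frame 1: 5.7. Distance in frame 2: 4.1.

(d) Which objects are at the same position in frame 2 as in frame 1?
the green star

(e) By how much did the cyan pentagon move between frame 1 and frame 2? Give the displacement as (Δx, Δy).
(2.0, -0.7)

The cyan pentagon was at (2.0, 7.0) in frame 1 and (4.0, 6.3) in frame 2.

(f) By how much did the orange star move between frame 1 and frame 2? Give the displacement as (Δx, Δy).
(-0.3, 0.3)

The orange star was at (3.2, 8.9) in frame 1 and (2.9, 9.2) in frame 2.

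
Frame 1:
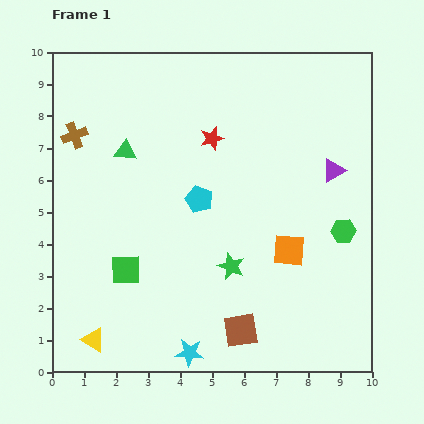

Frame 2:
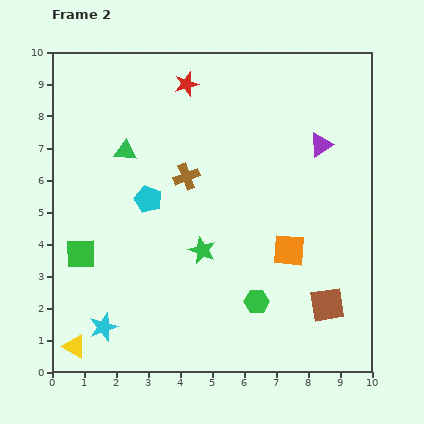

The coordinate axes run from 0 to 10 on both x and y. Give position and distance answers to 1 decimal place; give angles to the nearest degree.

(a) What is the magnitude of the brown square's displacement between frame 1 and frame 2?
2.8

The brown square moved from (5.9, 1.3) to (8.6, 2.1), a distance of √(2.7² + 0.8²) ≈ 2.8.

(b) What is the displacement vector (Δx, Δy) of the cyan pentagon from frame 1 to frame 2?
(-1.6, 0.0)

The cyan pentagon was at (4.6, 5.4) in frame 1 and (3.0, 5.4) in frame 2.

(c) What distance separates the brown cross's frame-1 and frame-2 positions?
3.7

The brown cross moved from (0.7, 7.4) to (4.2, 6.1), a distance of √(3.5² + 1.3²) ≈ 3.7.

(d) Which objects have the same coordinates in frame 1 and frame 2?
the orange square, the green triangle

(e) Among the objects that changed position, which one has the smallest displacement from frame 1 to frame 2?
the yellow triangle

(moved 0.6)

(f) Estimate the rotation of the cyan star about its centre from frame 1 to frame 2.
24° counter-clockwise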